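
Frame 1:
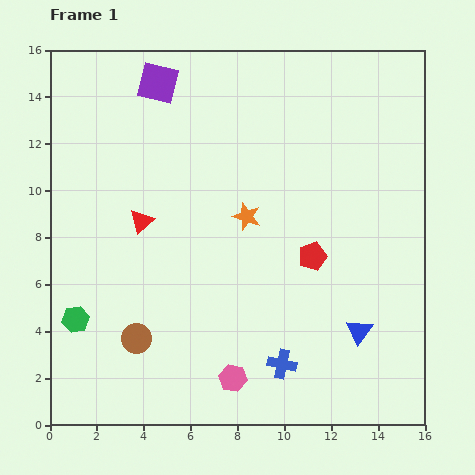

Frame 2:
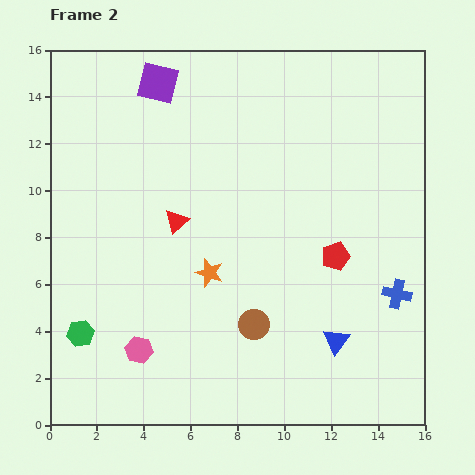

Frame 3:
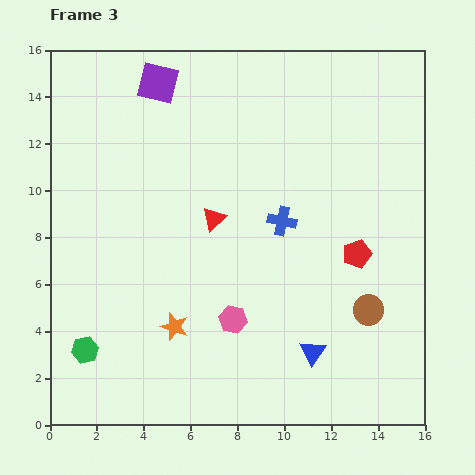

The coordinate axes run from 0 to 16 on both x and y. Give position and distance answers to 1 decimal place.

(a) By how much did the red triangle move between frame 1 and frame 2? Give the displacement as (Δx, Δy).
(1.5, 0.0)

The red triangle was at (3.9, 8.7) in frame 1 and (5.4, 8.7) in frame 2.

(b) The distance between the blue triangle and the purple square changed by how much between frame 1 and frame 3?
-0.3

Distance in frame 1: 13.6. Distance in frame 3: 13.3.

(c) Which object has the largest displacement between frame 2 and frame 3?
the blue cross

(moved 5.8; next 4.9)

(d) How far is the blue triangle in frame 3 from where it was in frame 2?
1.1

The blue triangle moved from (12.2, 3.6) to (11.2, 3.1), a distance of √(1.0² + 0.5²) ≈ 1.1.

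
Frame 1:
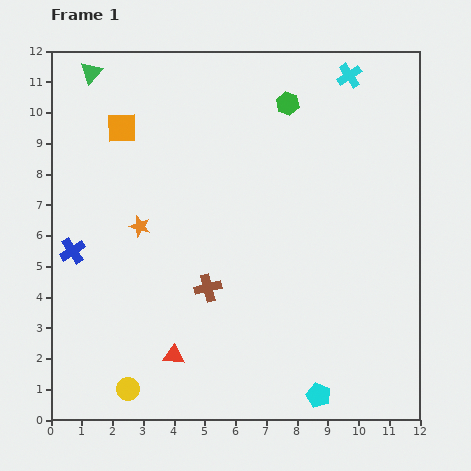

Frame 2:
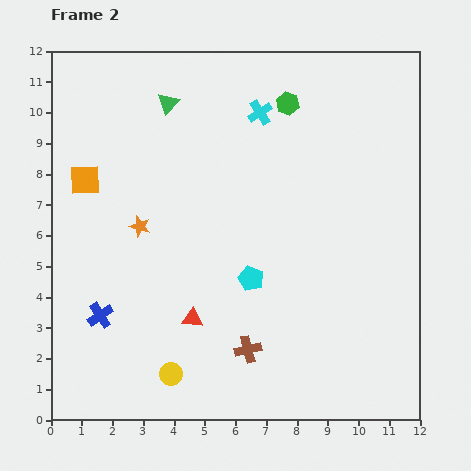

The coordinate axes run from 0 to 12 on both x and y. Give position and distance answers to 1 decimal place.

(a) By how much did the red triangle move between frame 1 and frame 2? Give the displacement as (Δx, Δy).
(0.6, 1.2)

The red triangle was at (4.0, 2.1) in frame 1 and (4.6, 3.3) in frame 2.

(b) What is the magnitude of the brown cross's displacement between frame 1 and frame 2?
2.4

The brown cross moved from (5.1, 4.3) to (6.4, 2.3), a distance of √(1.3² + 2.0²) ≈ 2.4.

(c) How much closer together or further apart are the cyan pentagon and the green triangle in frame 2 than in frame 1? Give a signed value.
-6.5

Distance in frame 1: 12.8. Distance in frame 2: 6.3.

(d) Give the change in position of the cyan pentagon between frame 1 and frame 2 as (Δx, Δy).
(-2.2, 3.8)

The cyan pentagon was at (8.7, 0.8) in frame 1 and (6.5, 4.6) in frame 2.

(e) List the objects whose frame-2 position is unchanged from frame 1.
the orange star, the green hexagon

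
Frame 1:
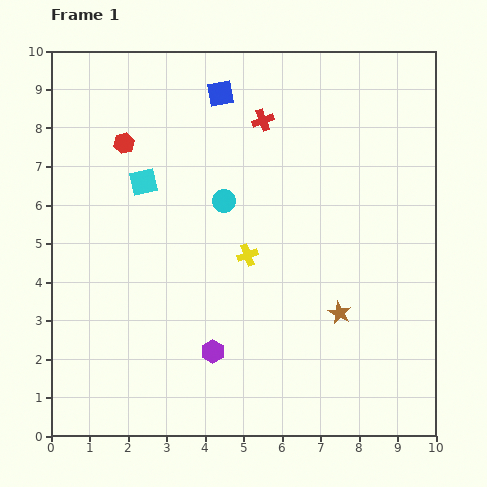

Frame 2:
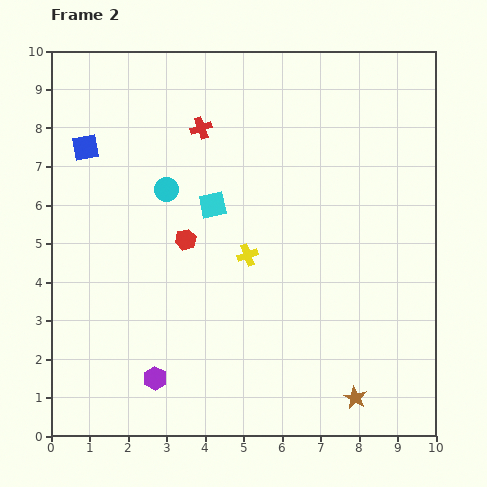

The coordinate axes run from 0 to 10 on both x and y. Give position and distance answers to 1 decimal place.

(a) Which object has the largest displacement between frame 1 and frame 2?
the blue square

(moved 3.8; next 3.0)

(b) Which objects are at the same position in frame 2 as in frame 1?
the yellow cross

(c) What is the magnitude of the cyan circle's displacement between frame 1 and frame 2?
1.5

The cyan circle moved from (4.5, 6.1) to (3.0, 6.4), a distance of √(1.5² + 0.3²) ≈ 1.5.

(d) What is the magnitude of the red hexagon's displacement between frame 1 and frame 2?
3.0

The red hexagon moved from (1.9, 7.6) to (3.5, 5.1), a distance of √(1.6² + 2.5²) ≈ 3.0.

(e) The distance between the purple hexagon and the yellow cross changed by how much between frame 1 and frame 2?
+1.3

Distance in frame 1: 2.7. Distance in frame 2: 4.0.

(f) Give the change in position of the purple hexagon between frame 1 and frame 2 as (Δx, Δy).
(-1.5, -0.7)

The purple hexagon was at (4.2, 2.2) in frame 1 and (2.7, 1.5) in frame 2.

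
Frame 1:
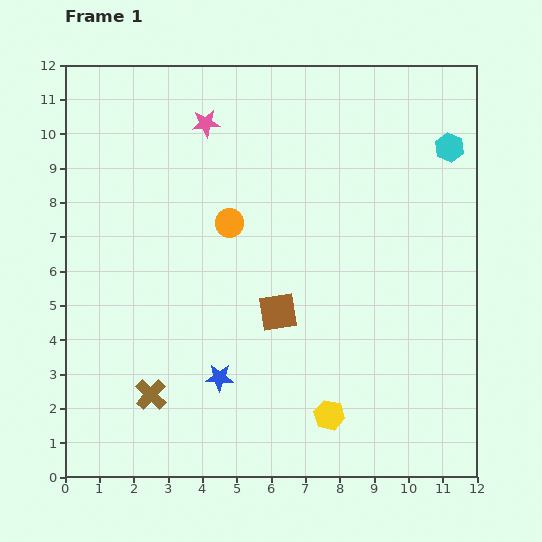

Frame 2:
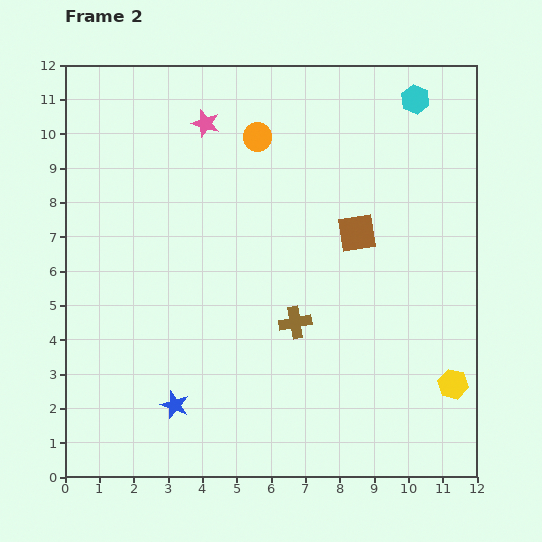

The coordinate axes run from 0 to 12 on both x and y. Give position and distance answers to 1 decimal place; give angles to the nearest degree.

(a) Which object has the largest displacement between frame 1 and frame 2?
the brown cross

(moved 4.7; next 3.7)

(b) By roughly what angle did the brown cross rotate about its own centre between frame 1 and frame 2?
37° clockwise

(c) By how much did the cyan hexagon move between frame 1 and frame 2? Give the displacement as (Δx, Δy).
(-1.0, 1.4)

The cyan hexagon was at (11.2, 9.6) in frame 1 and (10.2, 11.0) in frame 2.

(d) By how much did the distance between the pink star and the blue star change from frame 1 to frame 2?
+0.8

Distance in frame 1: 7.4. Distance in frame 2: 8.2.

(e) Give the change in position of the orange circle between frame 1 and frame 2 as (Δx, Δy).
(0.8, 2.5)

The orange circle was at (4.8, 7.4) in frame 1 and (5.6, 9.9) in frame 2.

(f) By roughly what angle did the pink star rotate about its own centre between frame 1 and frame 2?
23° clockwise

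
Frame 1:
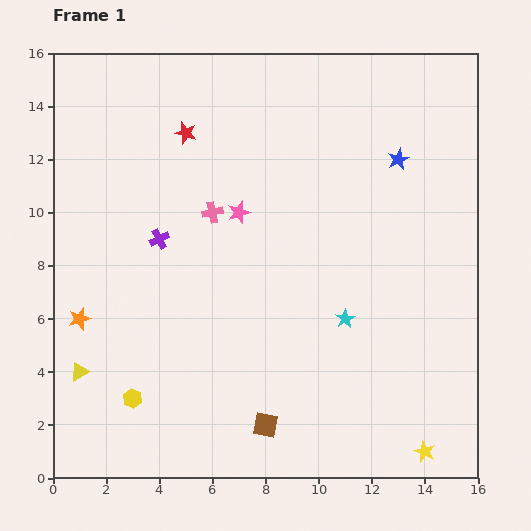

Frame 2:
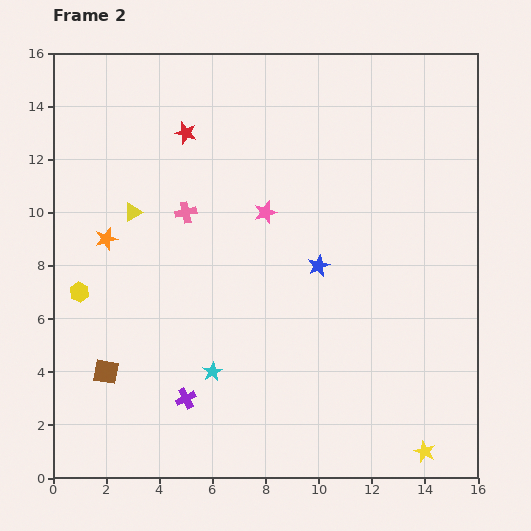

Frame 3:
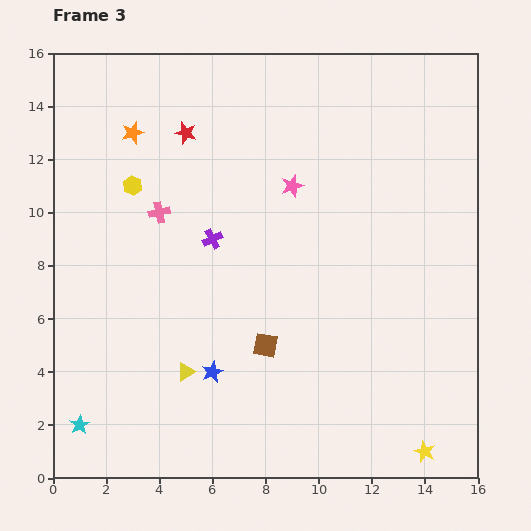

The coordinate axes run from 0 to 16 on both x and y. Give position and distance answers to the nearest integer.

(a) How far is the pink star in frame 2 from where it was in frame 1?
1

The pink star moved from (7, 10) to (8, 10), a distance of √(1² + 0²) ≈ 1.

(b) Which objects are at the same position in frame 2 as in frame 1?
the red star, the yellow star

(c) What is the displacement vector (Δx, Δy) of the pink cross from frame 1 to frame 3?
(-2, 0)

The pink cross was at (6, 10) in frame 1 and (4, 10) in frame 3.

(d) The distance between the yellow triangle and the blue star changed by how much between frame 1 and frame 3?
-13

Distance in frame 1: 14. Distance in frame 3: 1.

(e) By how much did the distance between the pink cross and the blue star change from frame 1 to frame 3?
-1

Distance in frame 1: 7. Distance in frame 3: 6.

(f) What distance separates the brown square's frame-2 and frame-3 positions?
6

The brown square moved from (2, 4) to (8, 5), a distance of √(6² + 1²) ≈ 6.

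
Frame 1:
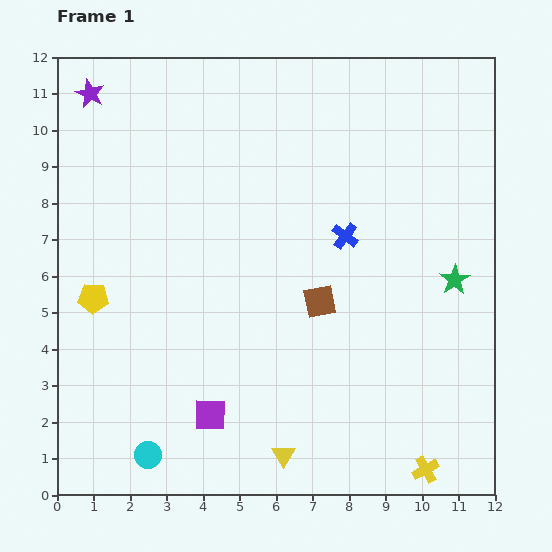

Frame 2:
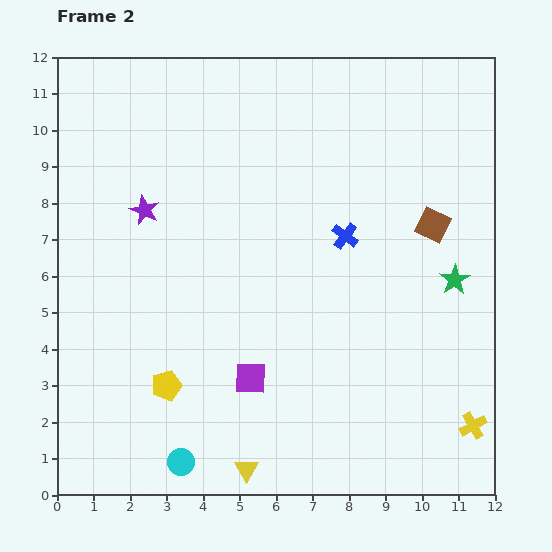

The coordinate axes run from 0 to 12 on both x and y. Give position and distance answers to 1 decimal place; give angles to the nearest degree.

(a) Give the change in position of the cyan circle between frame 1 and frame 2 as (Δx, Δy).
(0.9, -0.2)

The cyan circle was at (2.5, 1.1) in frame 1 and (3.4, 0.9) in frame 2.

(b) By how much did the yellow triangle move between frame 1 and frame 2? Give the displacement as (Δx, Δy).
(-1.0, -0.4)

The yellow triangle was at (6.2, 1.1) in frame 1 and (5.2, 0.7) in frame 2.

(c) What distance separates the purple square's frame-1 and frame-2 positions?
1.5

The purple square moved from (4.2, 2.2) to (5.3, 3.2), a distance of √(1.1² + 1.0²) ≈ 1.5.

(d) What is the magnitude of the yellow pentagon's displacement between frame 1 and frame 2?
3.1

The yellow pentagon moved from (1.0, 5.4) to (3.0, 3.0), a distance of √(2.0² + 2.4²) ≈ 3.1.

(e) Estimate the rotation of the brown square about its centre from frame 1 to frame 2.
36° clockwise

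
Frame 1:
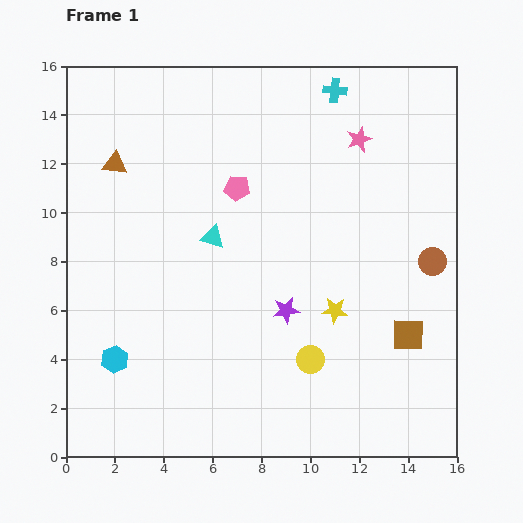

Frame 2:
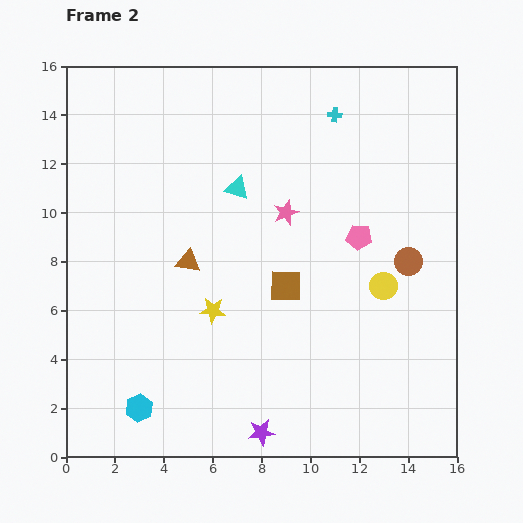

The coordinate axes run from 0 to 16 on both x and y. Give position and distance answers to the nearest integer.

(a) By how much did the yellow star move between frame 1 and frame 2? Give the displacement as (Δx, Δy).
(-5, 0)

The yellow star was at (11, 6) in frame 1 and (6, 6) in frame 2.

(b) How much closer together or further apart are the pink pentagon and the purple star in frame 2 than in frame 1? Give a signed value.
+4

Distance in frame 1: 5. Distance in frame 2: 9.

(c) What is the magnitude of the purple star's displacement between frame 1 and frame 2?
5

The purple star moved from (9, 6) to (8, 1), a distance of √(1² + 5²) ≈ 5.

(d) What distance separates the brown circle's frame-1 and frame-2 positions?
1

The brown circle moved from (15, 8) to (14, 8), a distance of √(1² + 0²) ≈ 1.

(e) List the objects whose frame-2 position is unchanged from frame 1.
none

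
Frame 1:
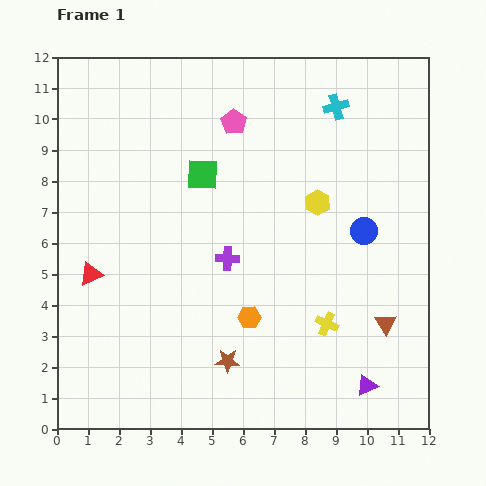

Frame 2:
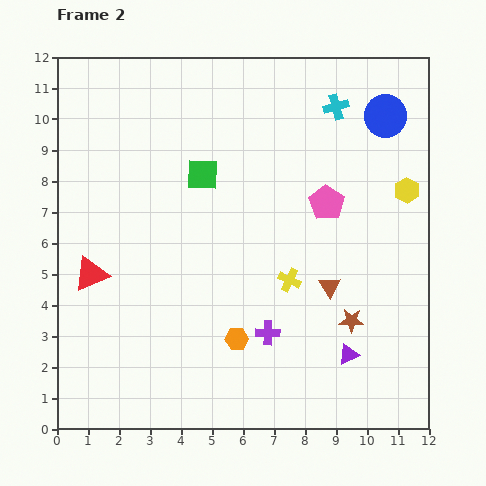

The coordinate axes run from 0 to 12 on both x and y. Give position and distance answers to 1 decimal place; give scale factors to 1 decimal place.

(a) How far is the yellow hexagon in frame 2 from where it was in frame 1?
2.9

The yellow hexagon moved from (8.4, 7.3) to (11.3, 7.7), a distance of √(2.9² + 0.4²) ≈ 2.9.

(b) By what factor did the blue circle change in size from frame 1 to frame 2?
1.6×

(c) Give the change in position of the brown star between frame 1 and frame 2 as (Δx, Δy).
(4.0, 1.3)

The brown star was at (5.5, 2.2) in frame 1 and (9.5, 3.5) in frame 2.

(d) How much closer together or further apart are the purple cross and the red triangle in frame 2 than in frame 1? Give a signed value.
+1.6

Distance in frame 1: 4.4. Distance in frame 2: 6.0.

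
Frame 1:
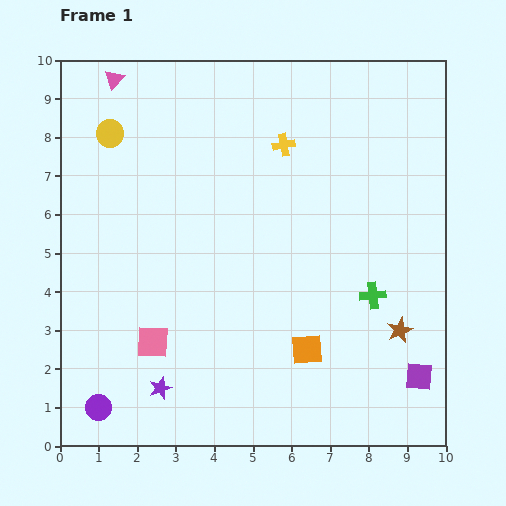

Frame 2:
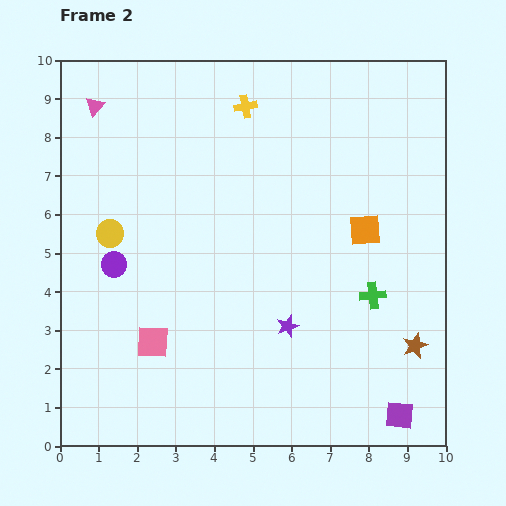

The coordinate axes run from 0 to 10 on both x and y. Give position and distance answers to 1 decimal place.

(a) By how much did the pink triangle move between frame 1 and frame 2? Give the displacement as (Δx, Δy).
(-0.5, -0.7)

The pink triangle was at (1.4, 9.5) in frame 1 and (0.9, 8.8) in frame 2.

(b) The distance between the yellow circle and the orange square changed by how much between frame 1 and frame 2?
-1.0

Distance in frame 1: 7.6. Distance in frame 2: 6.6.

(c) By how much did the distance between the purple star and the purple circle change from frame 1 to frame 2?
+3.1

Distance in frame 1: 1.7. Distance in frame 2: 4.8.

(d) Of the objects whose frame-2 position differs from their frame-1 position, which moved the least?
the brown star

(moved 0.6)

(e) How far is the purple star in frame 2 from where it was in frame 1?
3.7

The purple star moved from (2.6, 1.5) to (5.9, 3.1), a distance of √(3.3² + 1.6²) ≈ 3.7.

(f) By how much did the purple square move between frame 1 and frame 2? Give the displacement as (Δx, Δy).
(-0.5, -1.0)

The purple square was at (9.3, 1.8) in frame 1 and (8.8, 0.8) in frame 2.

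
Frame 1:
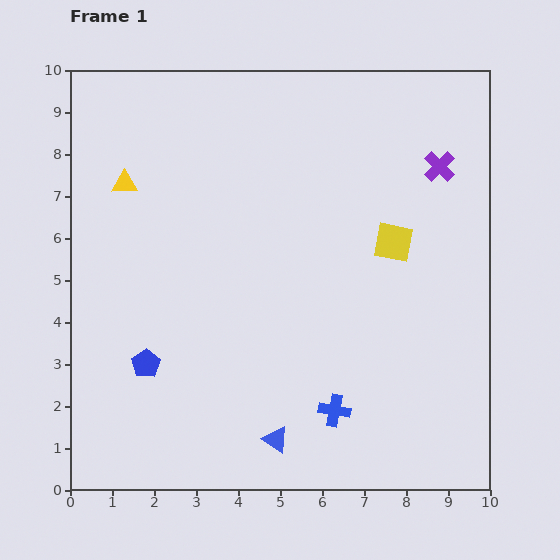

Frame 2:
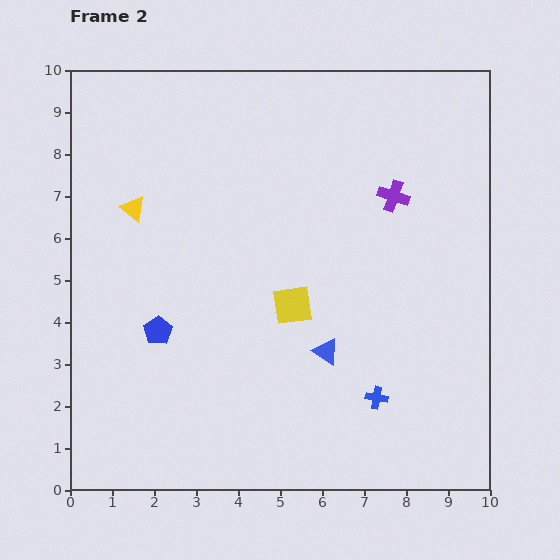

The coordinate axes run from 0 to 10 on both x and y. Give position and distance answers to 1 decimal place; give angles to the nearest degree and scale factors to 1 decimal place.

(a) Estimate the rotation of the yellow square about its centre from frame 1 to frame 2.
19° counter-clockwise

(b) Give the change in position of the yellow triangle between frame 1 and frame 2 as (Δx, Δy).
(0.2, -0.6)

The yellow triangle was at (1.3, 7.3) in frame 1 and (1.5, 6.7) in frame 2.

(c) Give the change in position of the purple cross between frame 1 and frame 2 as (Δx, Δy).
(-1.1, -0.7)

The purple cross was at (8.8, 7.7) in frame 1 and (7.7, 7.0) in frame 2.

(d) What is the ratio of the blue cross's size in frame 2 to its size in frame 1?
0.7×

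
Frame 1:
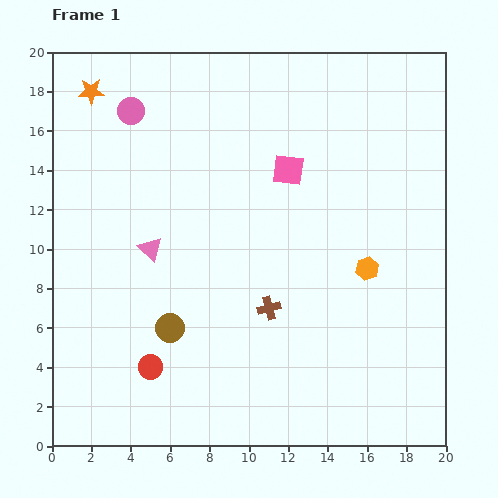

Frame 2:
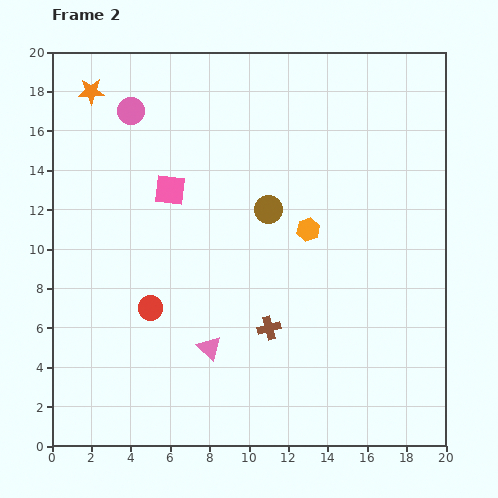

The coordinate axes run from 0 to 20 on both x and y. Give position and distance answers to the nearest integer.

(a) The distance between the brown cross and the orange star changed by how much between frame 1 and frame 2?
+1

Distance in frame 1: 14. Distance in frame 2: 15.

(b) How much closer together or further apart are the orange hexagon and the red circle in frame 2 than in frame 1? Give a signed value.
-3

Distance in frame 1: 12. Distance in frame 2: 9.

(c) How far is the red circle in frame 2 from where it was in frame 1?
3

The red circle moved from (5, 4) to (5, 7), a distance of √(0² + 3²) ≈ 3.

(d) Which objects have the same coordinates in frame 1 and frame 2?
the orange star, the pink circle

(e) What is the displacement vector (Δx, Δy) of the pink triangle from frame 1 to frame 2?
(3, -5)

The pink triangle was at (5, 10) in frame 1 and (8, 5) in frame 2.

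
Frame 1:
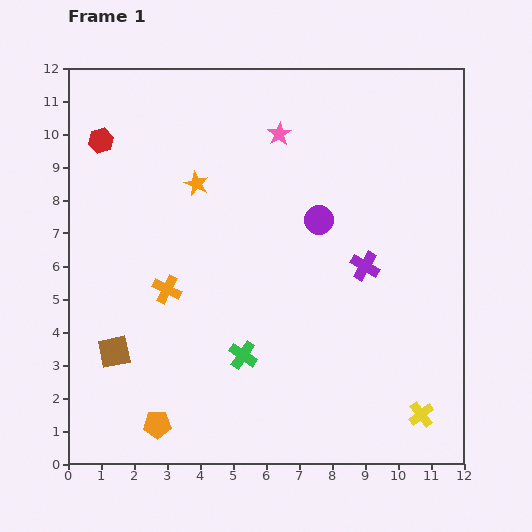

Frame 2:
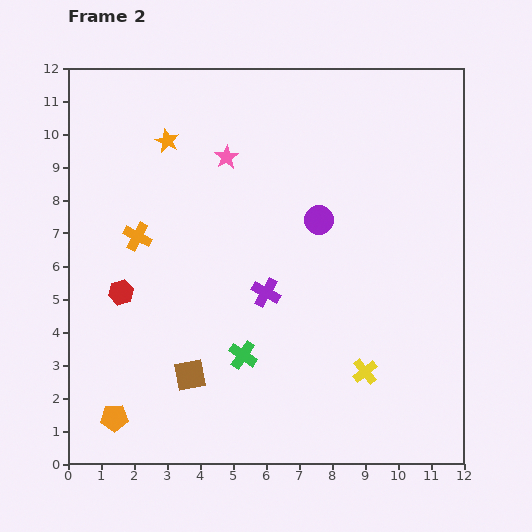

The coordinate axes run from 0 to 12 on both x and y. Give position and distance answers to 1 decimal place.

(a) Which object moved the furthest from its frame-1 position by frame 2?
the red hexagon

(moved 4.6; next 3.1)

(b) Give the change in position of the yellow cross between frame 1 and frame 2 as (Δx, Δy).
(-1.7, 1.3)

The yellow cross was at (10.7, 1.5) in frame 1 and (9.0, 2.8) in frame 2.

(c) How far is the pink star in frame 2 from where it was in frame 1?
1.7

The pink star moved from (6.4, 10.0) to (4.8, 9.3), a distance of √(1.6² + 0.7²) ≈ 1.7.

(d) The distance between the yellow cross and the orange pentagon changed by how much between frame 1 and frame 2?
-0.3

Distance in frame 1: 8.0. Distance in frame 2: 7.7.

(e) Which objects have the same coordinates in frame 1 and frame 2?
the green cross, the purple circle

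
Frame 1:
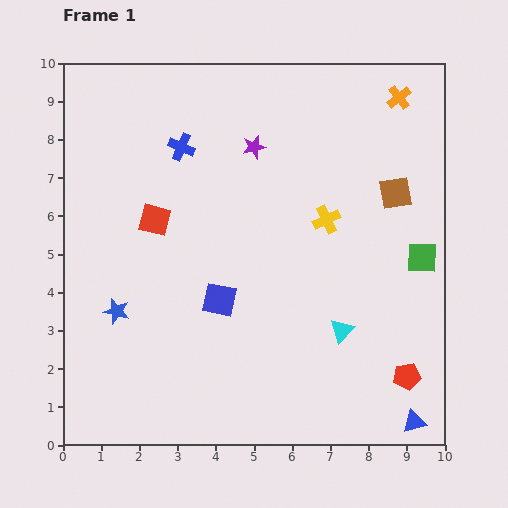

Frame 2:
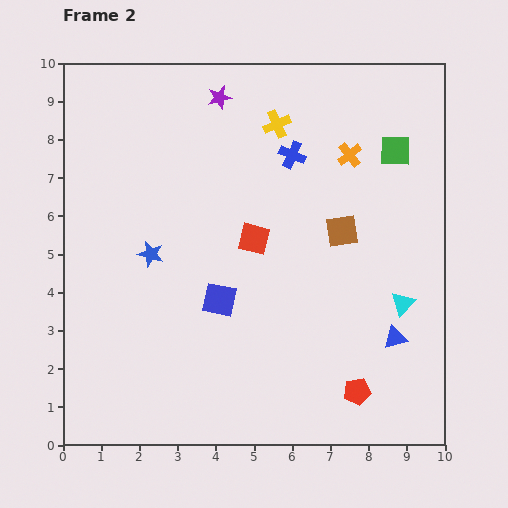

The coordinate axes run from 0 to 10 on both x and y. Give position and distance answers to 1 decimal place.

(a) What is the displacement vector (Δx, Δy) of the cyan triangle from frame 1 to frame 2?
(1.6, 0.7)

The cyan triangle was at (7.3, 3.0) in frame 1 and (8.9, 3.7) in frame 2.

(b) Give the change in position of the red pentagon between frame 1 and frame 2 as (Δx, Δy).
(-1.3, -0.4)

The red pentagon was at (9.0, 1.8) in frame 1 and (7.7, 1.4) in frame 2.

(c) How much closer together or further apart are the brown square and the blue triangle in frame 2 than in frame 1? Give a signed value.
-2.9

Distance in frame 1: 6.0. Distance in frame 2: 3.1.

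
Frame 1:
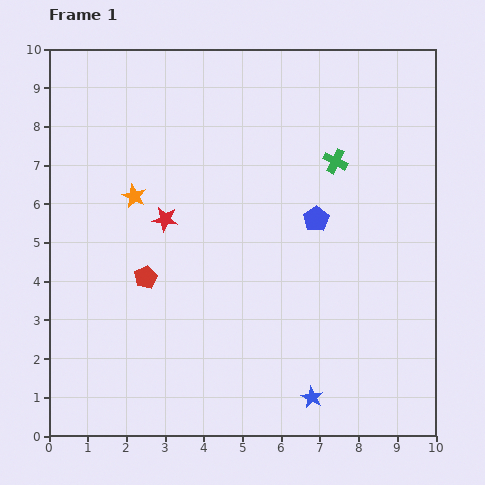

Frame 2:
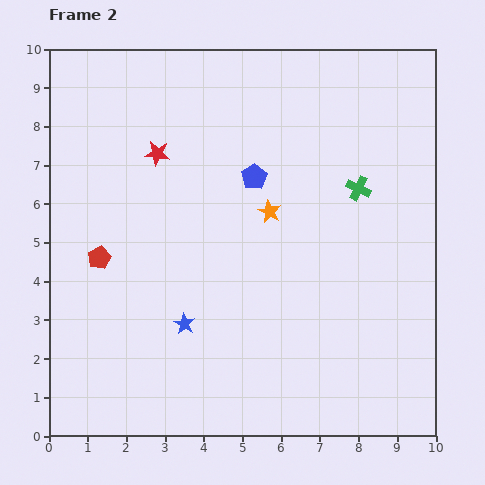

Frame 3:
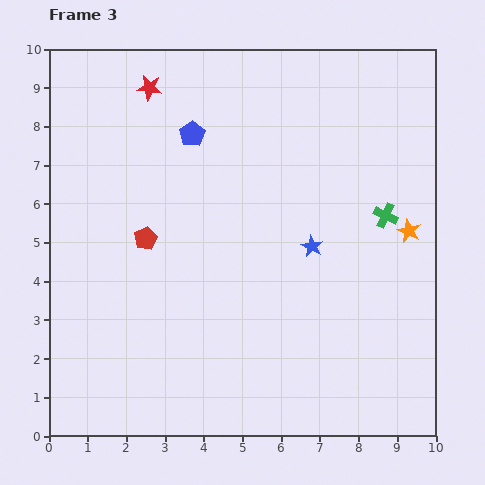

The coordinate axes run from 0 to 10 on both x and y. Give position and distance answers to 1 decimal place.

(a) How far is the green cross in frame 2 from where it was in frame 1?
0.9

The green cross moved from (7.4, 7.1) to (8.0, 6.4), a distance of √(0.6² + 0.7²) ≈ 0.9.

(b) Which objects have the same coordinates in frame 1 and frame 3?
none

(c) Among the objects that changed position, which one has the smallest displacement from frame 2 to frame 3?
the green cross

(moved 1.0)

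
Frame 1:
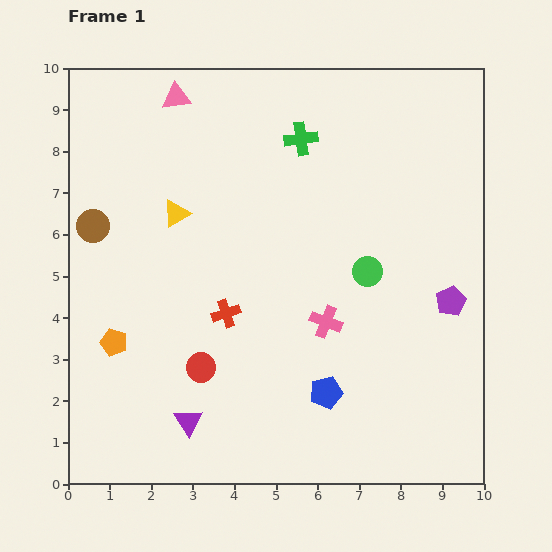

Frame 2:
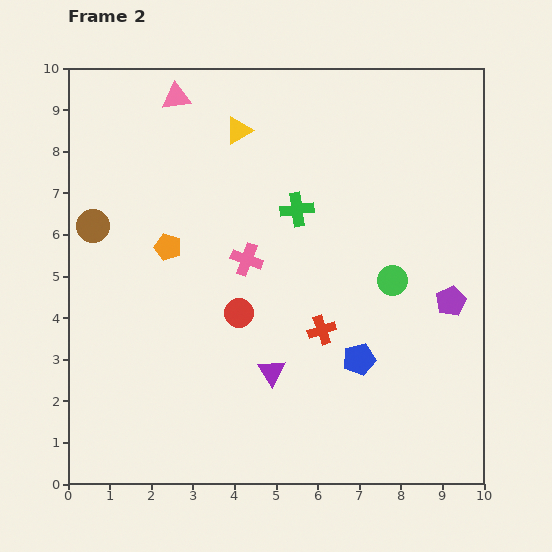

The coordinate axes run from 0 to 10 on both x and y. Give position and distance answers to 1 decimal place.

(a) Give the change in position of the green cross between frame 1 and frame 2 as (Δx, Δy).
(-0.1, -1.7)

The green cross was at (5.6, 8.3) in frame 1 and (5.5, 6.6) in frame 2.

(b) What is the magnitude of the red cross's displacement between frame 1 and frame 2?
2.3

The red cross moved from (3.8, 4.1) to (6.1, 3.7), a distance of √(2.3² + 0.4²) ≈ 2.3.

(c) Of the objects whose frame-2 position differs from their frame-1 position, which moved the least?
the green circle

(moved 0.6)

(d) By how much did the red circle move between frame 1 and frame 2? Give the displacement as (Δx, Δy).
(0.9, 1.3)

The red circle was at (3.2, 2.8) in frame 1 and (4.1, 4.1) in frame 2.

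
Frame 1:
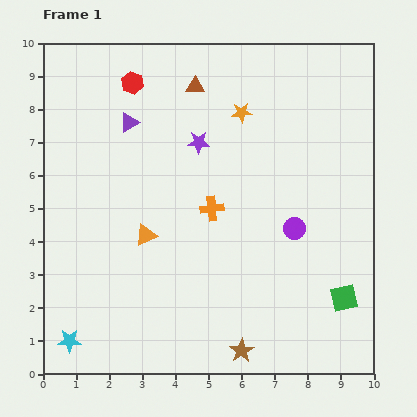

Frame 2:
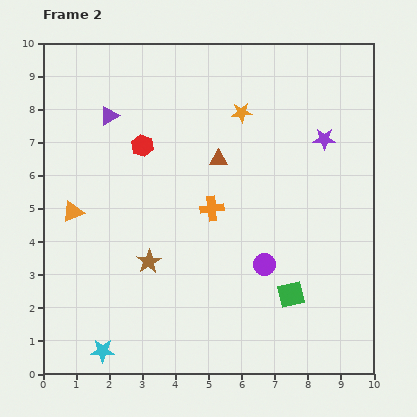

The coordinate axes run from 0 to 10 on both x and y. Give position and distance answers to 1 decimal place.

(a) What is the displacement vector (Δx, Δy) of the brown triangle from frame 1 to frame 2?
(0.7, -2.2)

The brown triangle was at (4.6, 8.7) in frame 1 and (5.3, 6.5) in frame 2.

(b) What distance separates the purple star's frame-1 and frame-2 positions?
3.8

The purple star moved from (4.7, 7.0) to (8.5, 7.1), a distance of √(3.8² + 0.1²) ≈ 3.8.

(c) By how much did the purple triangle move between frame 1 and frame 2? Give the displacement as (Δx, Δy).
(-0.6, 0.2)

The purple triangle was at (2.6, 7.6) in frame 1 and (2.0, 7.8) in frame 2.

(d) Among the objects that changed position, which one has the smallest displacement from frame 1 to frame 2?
the purple triangle

(moved 0.6)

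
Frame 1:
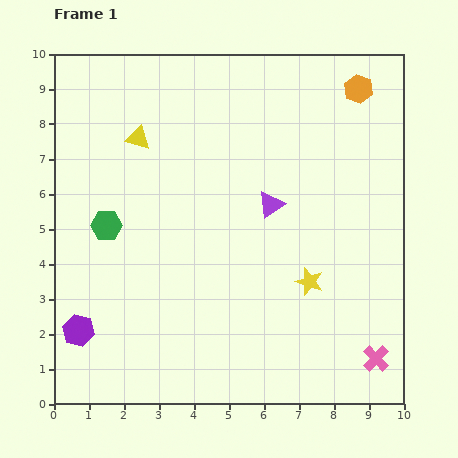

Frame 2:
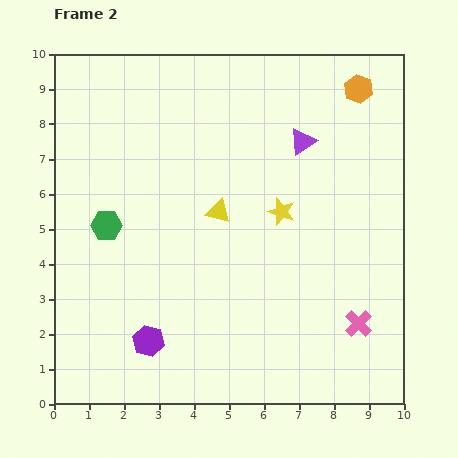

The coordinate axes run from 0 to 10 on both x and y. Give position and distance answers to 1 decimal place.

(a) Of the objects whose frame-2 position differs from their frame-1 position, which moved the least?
the pink cross

(moved 1.1)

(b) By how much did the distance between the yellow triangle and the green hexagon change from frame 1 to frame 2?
+0.5

Distance in frame 1: 2.7. Distance in frame 2: 3.2.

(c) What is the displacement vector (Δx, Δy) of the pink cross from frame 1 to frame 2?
(-0.5, 1.0)

The pink cross was at (9.2, 1.3) in frame 1 and (8.7, 2.3) in frame 2.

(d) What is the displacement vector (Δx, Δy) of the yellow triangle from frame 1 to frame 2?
(2.3, -2.1)

The yellow triangle was at (2.4, 7.6) in frame 1 and (4.7, 5.5) in frame 2.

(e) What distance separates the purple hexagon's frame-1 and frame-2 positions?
2.0

The purple hexagon moved from (0.7, 2.1) to (2.7, 1.8), a distance of √(2.0² + 0.3²) ≈ 2.0.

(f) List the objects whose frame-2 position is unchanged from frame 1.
the orange hexagon, the green hexagon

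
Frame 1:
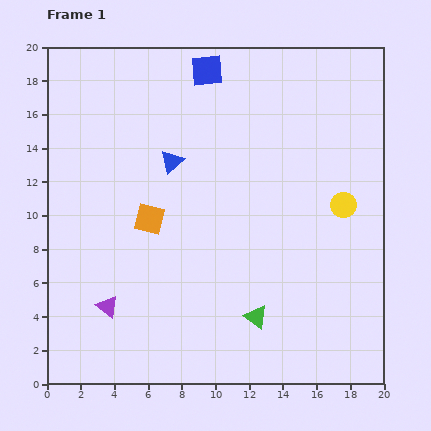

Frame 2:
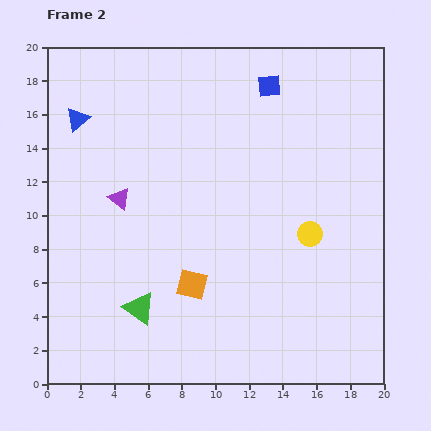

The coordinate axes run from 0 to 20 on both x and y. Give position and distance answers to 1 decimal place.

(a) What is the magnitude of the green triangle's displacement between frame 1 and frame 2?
6.9

The green triangle moved from (12.4, 4.0) to (5.5, 4.5), a distance of √(6.9² + 0.5²) ≈ 6.9.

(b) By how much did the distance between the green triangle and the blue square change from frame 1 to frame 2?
+0.4

Distance in frame 1: 14.9. Distance in frame 2: 15.3.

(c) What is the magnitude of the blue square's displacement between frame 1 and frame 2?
3.8

The blue square moved from (9.5, 18.6) to (13.2, 17.7), a distance of √(3.7² + 0.9²) ≈ 3.8.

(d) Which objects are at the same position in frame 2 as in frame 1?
none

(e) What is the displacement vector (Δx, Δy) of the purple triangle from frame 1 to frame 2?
(0.7, 6.4)

The purple triangle was at (3.6, 4.6) in frame 1 and (4.3, 11.0) in frame 2.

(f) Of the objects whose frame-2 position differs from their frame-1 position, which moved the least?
the yellow circle

(moved 2.6)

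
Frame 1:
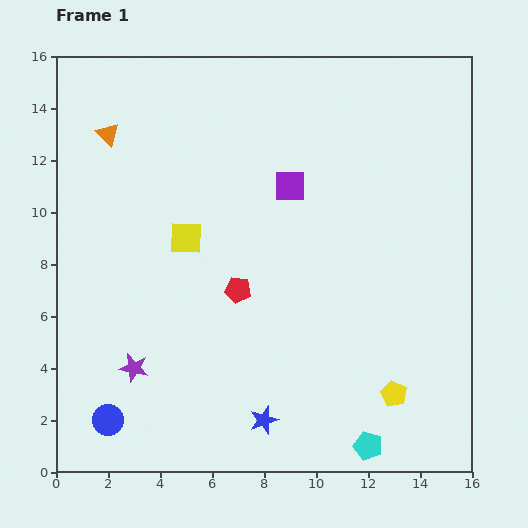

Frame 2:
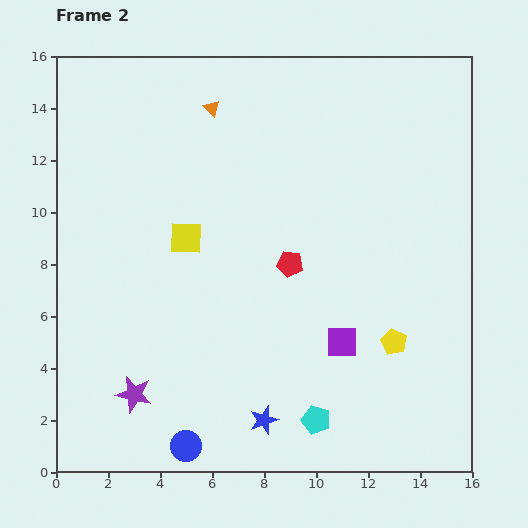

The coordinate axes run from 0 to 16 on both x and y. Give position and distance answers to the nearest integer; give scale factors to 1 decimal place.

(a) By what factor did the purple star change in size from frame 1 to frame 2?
1.3×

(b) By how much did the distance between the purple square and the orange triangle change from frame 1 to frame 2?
+3

Distance in frame 1: 7. Distance in frame 2: 10.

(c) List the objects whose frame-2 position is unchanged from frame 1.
the blue star, the yellow square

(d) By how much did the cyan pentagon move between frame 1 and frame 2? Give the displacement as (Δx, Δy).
(-2, 1)

The cyan pentagon was at (12, 1) in frame 1 and (10, 2) in frame 2.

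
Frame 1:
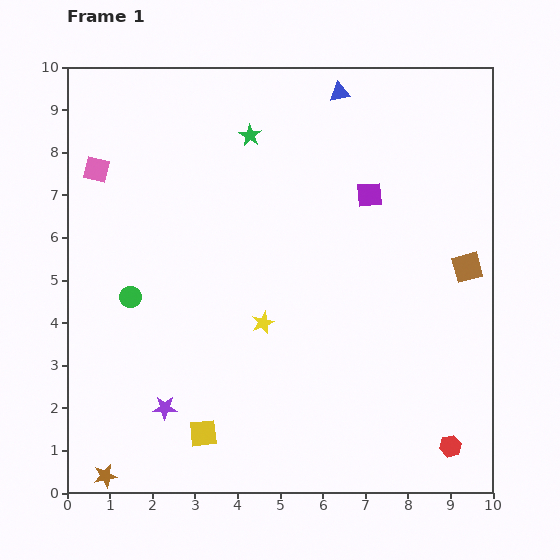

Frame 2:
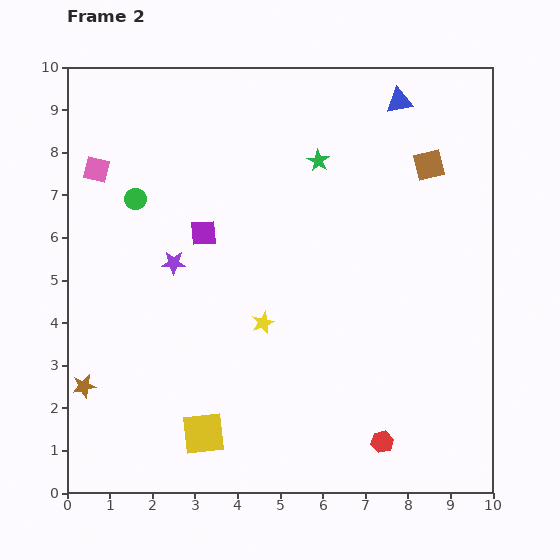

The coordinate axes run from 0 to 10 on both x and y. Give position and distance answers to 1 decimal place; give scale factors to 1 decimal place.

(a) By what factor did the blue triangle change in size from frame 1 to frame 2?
1.3×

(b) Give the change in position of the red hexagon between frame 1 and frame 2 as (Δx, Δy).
(-1.6, 0.1)

The red hexagon was at (9.0, 1.1) in frame 1 and (7.4, 1.2) in frame 2.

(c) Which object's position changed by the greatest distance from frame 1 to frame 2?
the purple square

(moved 4.0; next 3.4)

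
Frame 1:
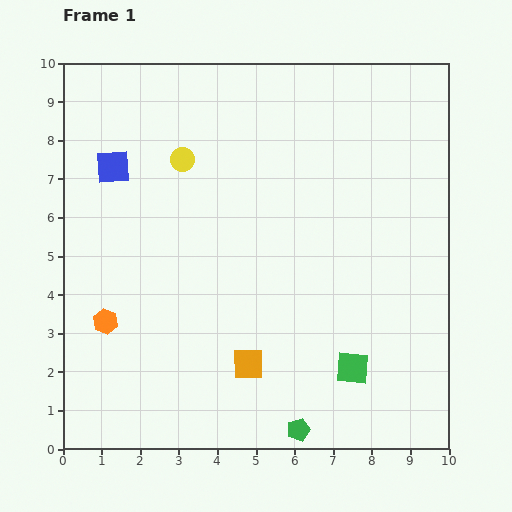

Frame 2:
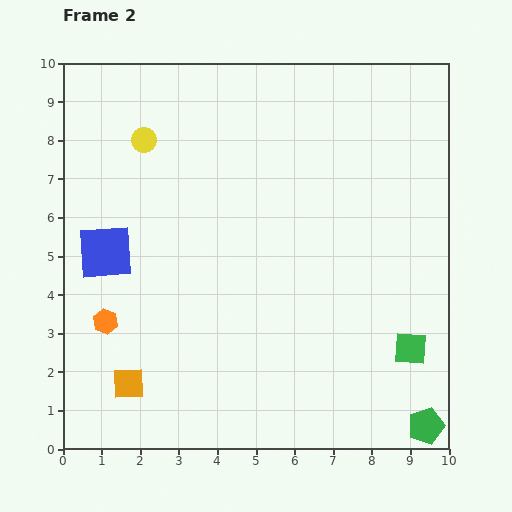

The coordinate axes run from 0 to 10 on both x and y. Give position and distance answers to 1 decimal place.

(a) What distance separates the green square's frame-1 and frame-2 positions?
1.6

The green square moved from (7.5, 2.1) to (9.0, 2.6), a distance of √(1.5² + 0.5²) ≈ 1.6.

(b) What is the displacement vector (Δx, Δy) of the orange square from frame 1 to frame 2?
(-3.1, -0.5)

The orange square was at (4.8, 2.2) in frame 1 and (1.7, 1.7) in frame 2.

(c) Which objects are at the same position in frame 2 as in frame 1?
the orange hexagon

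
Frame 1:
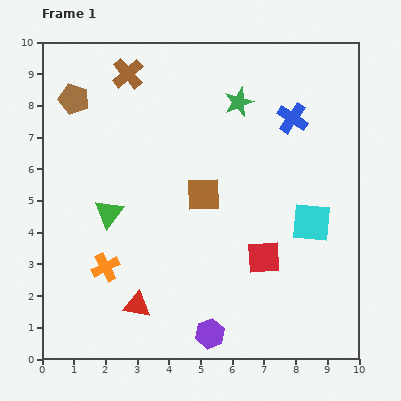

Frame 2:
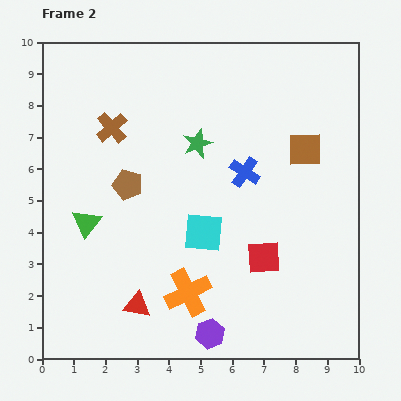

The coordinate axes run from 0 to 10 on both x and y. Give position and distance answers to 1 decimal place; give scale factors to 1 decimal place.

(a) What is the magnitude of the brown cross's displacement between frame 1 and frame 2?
1.8

The brown cross moved from (2.7, 9.0) to (2.2, 7.3), a distance of √(0.5² + 1.7²) ≈ 1.8.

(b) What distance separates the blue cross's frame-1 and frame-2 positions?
2.3

The blue cross moved from (7.9, 7.6) to (6.4, 5.9), a distance of √(1.5² + 1.7²) ≈ 2.3.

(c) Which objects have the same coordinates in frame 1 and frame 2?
the red triangle, the red square, the purple hexagon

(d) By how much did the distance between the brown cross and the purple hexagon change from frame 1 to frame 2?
-1.4

Distance in frame 1: 8.6. Distance in frame 2: 7.2.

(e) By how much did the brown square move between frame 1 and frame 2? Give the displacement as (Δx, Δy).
(3.2, 1.4)

The brown square was at (5.1, 5.2) in frame 1 and (8.3, 6.6) in frame 2.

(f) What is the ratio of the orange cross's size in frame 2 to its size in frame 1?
1.7×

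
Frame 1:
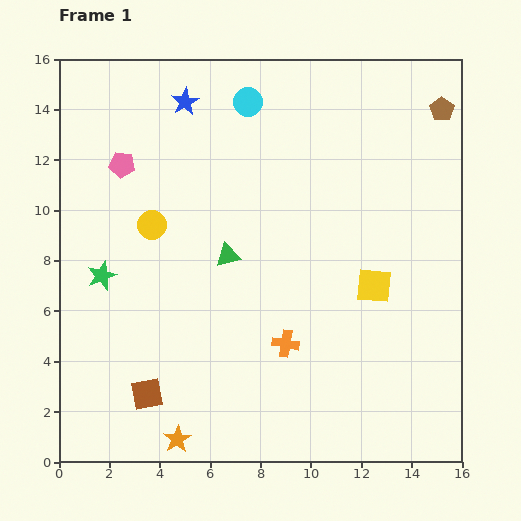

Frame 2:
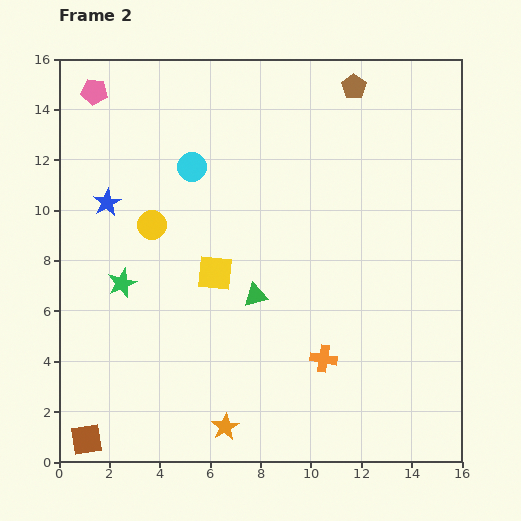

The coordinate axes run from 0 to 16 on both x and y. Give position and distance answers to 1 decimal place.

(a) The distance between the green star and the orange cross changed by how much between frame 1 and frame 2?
+0.7

Distance in frame 1: 7.8. Distance in frame 2: 8.5.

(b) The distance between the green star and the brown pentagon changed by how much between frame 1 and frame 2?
-2.9

Distance in frame 1: 15.0. Distance in frame 2: 12.1.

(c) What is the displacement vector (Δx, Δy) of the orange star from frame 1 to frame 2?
(1.9, 0.5)

The orange star was at (4.7, 0.9) in frame 1 and (6.6, 1.4) in frame 2.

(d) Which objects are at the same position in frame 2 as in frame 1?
the yellow circle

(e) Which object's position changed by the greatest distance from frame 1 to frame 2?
the yellow square

(moved 6.3; next 5.1)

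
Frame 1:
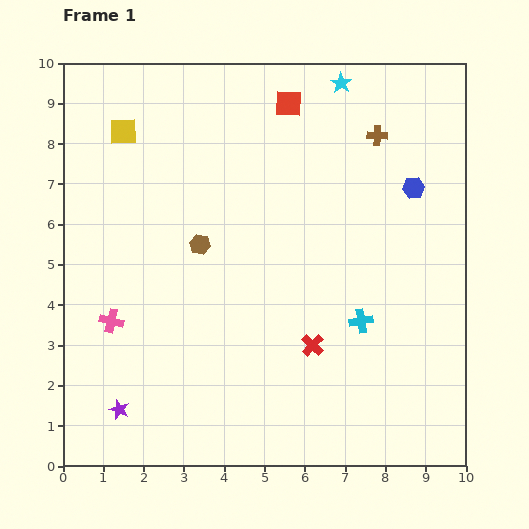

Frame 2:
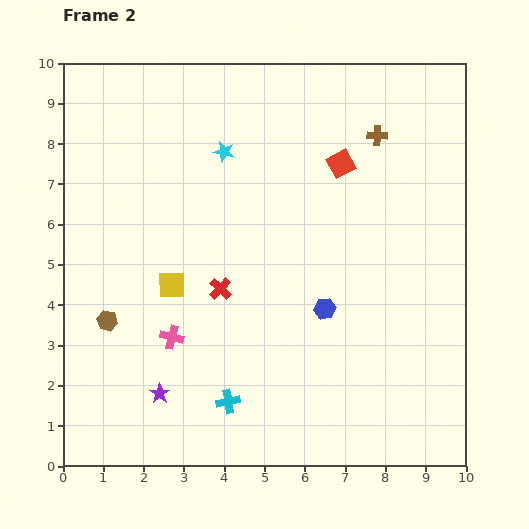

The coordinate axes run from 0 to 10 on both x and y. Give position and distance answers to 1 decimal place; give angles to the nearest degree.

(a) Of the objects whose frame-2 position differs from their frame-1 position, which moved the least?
the purple star

(moved 1.1)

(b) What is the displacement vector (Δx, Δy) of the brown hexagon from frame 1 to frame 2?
(-2.3, -1.9)

The brown hexagon was at (3.4, 5.5) in frame 1 and (1.1, 3.6) in frame 2.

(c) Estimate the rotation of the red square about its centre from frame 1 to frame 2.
31° counter-clockwise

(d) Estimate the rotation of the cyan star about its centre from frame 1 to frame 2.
20° counter-clockwise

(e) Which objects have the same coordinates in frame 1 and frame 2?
the brown cross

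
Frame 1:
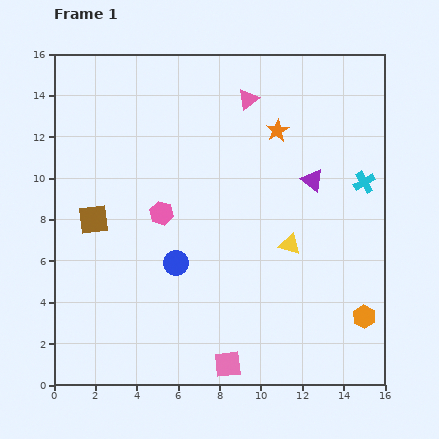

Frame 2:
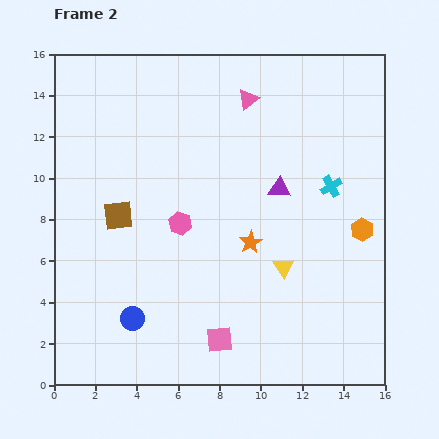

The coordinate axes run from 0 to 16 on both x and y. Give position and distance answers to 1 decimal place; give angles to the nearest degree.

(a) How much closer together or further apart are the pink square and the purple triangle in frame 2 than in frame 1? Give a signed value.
-1.9

Distance in frame 1: 9.8. Distance in frame 2: 7.9.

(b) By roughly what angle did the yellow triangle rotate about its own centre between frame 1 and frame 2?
39° clockwise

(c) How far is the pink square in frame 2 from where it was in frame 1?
1.3

The pink square moved from (8.4, 1.0) to (8.0, 2.2), a distance of √(0.4² + 1.2²) ≈ 1.3.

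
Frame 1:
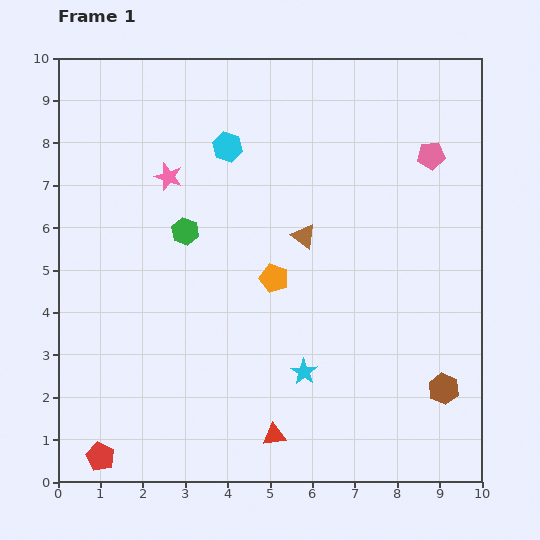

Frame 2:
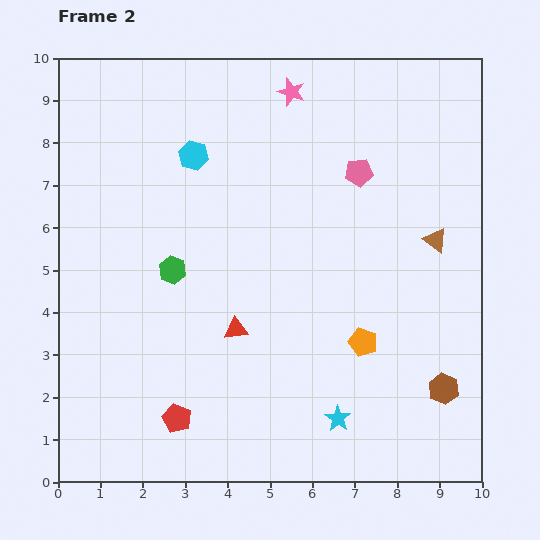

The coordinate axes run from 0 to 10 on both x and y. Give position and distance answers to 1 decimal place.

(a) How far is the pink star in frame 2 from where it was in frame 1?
3.5

The pink star moved from (2.6, 7.2) to (5.5, 9.2), a distance of √(2.9² + 2.0²) ≈ 3.5.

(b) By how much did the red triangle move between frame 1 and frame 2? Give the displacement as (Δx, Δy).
(-0.9, 2.5)

The red triangle was at (5.1, 1.1) in frame 1 and (4.2, 3.6) in frame 2.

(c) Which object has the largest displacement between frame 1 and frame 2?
the pink star

(moved 3.5; next 3.1)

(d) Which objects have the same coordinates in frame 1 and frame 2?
the brown hexagon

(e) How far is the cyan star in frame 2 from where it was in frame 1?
1.4

The cyan star moved from (5.8, 2.6) to (6.6, 1.5), a distance of √(0.8² + 1.1²) ≈ 1.4.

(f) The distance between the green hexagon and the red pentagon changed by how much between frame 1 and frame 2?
-2.2

Distance in frame 1: 5.7. Distance in frame 2: 3.5.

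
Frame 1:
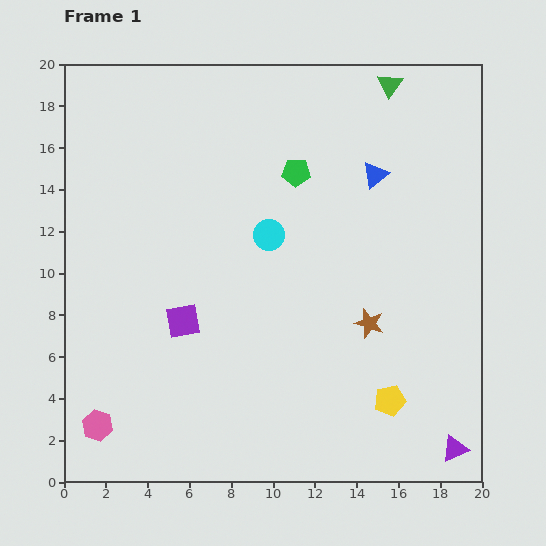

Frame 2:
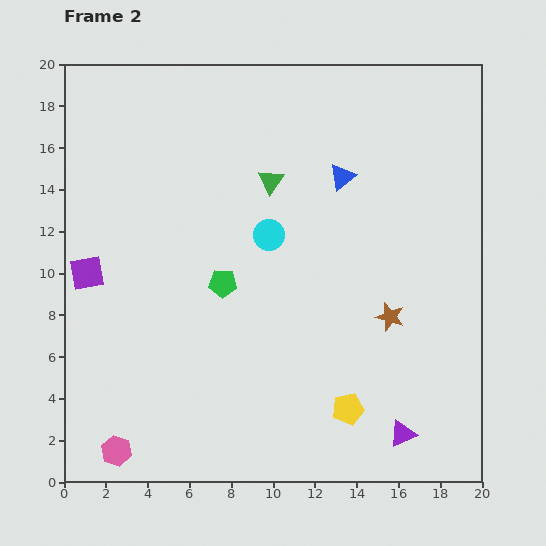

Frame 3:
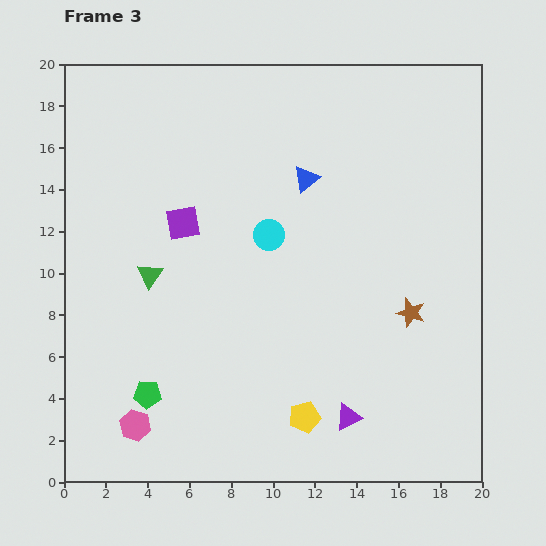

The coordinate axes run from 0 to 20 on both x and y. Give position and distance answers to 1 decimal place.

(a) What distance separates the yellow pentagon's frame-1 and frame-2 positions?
2.0

The yellow pentagon moved from (15.6, 3.9) to (13.6, 3.5), a distance of √(2.0² + 0.4²) ≈ 2.0.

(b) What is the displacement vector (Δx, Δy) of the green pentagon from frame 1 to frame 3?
(-7.1, -10.6)

The green pentagon was at (11.1, 14.8) in frame 1 and (4.0, 4.2) in frame 3.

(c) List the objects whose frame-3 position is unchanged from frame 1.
the cyan circle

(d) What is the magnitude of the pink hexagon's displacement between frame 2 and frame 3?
1.5

The pink hexagon moved from (2.5, 1.5) to (3.4, 2.7), a distance of √(0.9² + 1.2²) ≈ 1.5.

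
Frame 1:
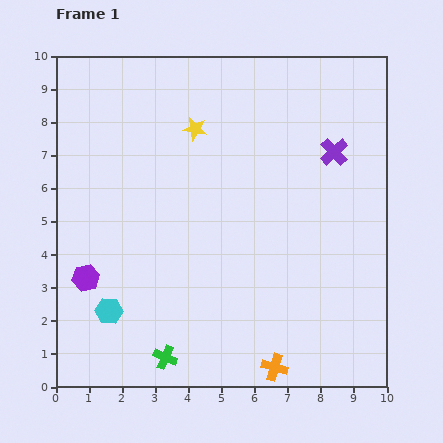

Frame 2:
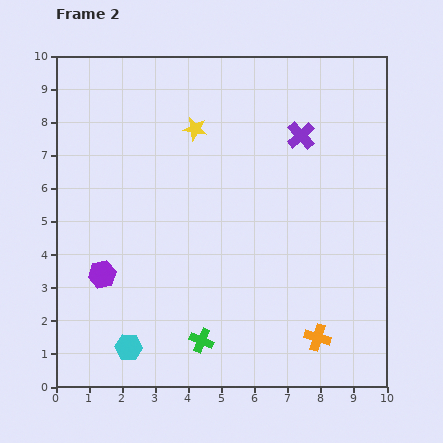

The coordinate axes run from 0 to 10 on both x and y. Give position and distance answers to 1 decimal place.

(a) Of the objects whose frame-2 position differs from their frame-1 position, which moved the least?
the purple hexagon

(moved 0.5)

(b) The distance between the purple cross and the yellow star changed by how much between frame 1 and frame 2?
-1.1

Distance in frame 1: 4.3. Distance in frame 2: 3.2.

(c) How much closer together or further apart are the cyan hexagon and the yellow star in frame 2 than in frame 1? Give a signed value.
+0.8

Distance in frame 1: 6.1. Distance in frame 2: 6.9.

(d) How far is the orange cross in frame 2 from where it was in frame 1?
1.6

The orange cross moved from (6.6, 0.6) to (7.9, 1.5), a distance of √(1.3² + 0.9²) ≈ 1.6.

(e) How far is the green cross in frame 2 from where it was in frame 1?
1.2

The green cross moved from (3.3, 0.9) to (4.4, 1.4), a distance of √(1.1² + 0.5²) ≈ 1.2.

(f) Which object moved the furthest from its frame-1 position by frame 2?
the orange cross

(moved 1.6; next 1.3)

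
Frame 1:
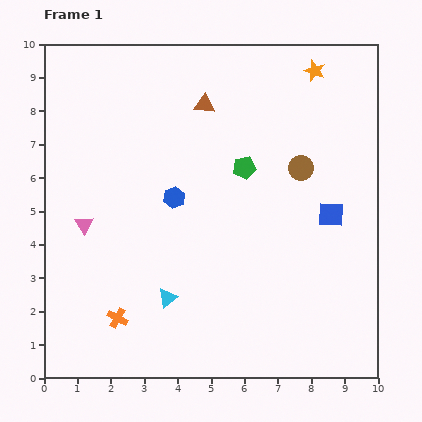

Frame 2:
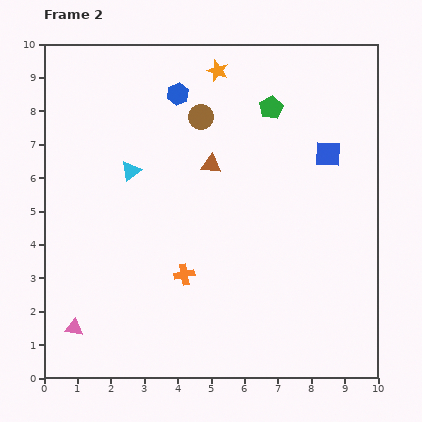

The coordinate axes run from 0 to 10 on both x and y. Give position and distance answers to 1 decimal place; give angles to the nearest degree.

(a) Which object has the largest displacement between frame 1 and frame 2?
the cyan triangle

(moved 4.0; next 3.4)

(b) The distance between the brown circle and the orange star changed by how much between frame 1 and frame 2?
-1.4

Distance in frame 1: 2.9. Distance in frame 2: 1.5.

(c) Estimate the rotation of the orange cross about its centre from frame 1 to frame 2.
40° counter-clockwise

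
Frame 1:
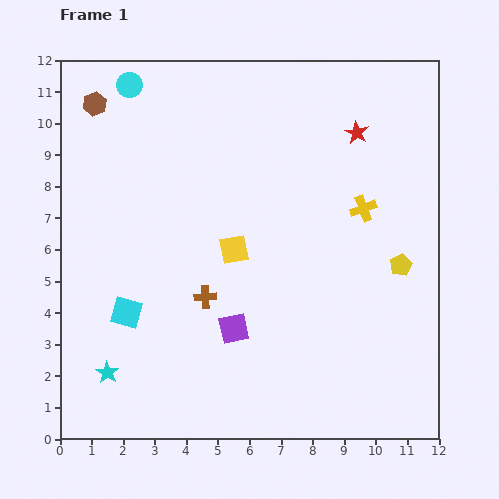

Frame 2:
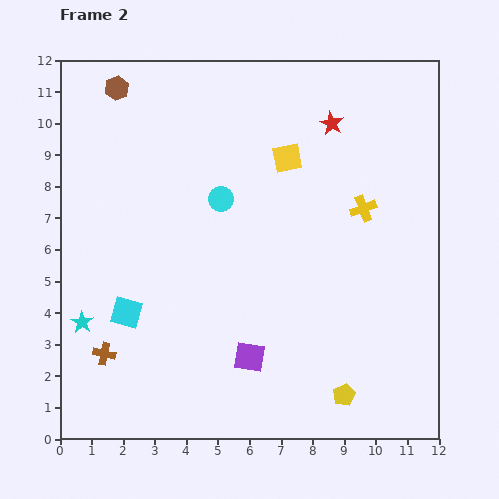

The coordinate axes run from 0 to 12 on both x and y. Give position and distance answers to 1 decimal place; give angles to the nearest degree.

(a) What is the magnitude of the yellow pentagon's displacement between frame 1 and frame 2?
4.5

The yellow pentagon moved from (10.8, 5.5) to (9.0, 1.4), a distance of √(1.8² + 4.1²) ≈ 4.5.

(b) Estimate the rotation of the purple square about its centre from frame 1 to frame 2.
22° clockwise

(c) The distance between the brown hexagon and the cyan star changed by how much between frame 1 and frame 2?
-1.0

Distance in frame 1: 8.5. Distance in frame 2: 7.5.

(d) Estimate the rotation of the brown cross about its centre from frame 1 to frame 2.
15° clockwise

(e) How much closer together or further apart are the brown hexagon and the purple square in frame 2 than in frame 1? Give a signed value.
+1.1

Distance in frame 1: 8.4. Distance in frame 2: 9.5.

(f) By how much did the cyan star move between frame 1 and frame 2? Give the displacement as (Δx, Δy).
(-0.8, 1.6)

The cyan star was at (1.5, 2.1) in frame 1 and (0.7, 3.7) in frame 2.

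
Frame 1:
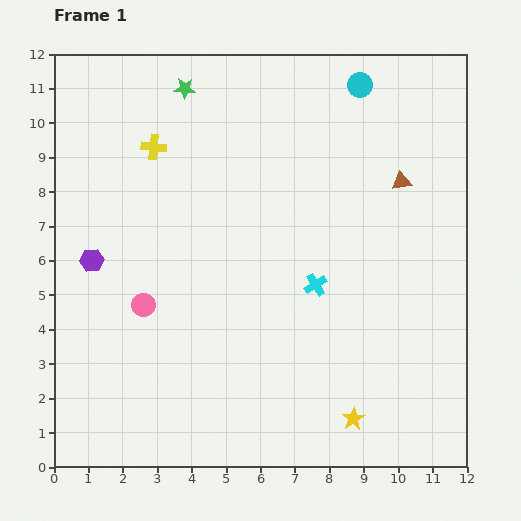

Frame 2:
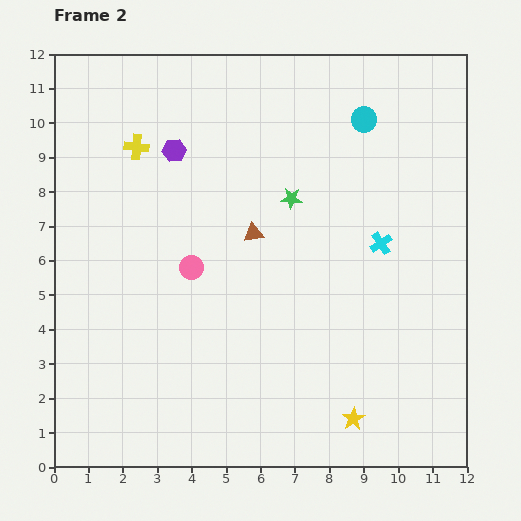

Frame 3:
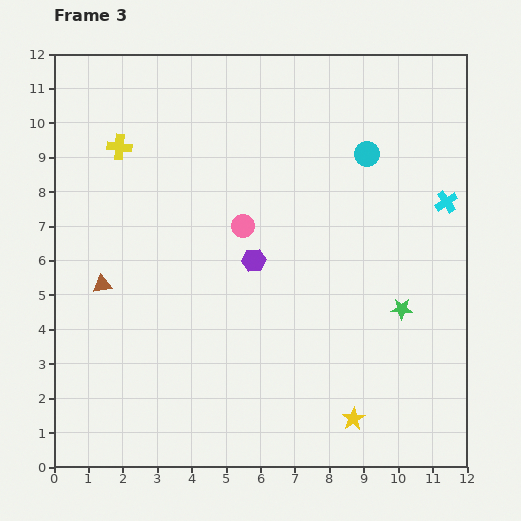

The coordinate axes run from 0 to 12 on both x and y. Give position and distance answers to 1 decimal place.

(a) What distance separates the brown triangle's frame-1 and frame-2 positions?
4.6

The brown triangle moved from (10.1, 8.3) to (5.8, 6.8), a distance of √(4.3² + 1.5²) ≈ 4.6.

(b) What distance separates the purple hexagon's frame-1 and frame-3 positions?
4.7

The purple hexagon moved from (1.1, 6.0) to (5.8, 6.0), a distance of √(4.7² + 0.0²) ≈ 4.7.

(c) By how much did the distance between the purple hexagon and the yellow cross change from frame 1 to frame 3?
+1.3

Distance in frame 1: 3.8. Distance in frame 3: 5.1.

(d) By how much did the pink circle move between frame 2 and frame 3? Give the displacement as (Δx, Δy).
(1.5, 1.2)

The pink circle was at (4.0, 5.8) in frame 2 and (5.5, 7.0) in frame 3.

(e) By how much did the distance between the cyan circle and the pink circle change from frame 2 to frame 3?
-2.4

Distance in frame 2: 6.6. Distance in frame 3: 4.2.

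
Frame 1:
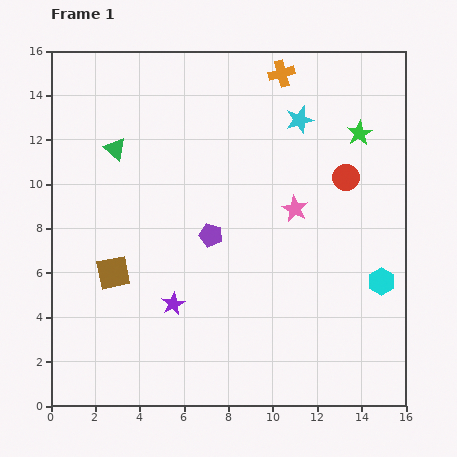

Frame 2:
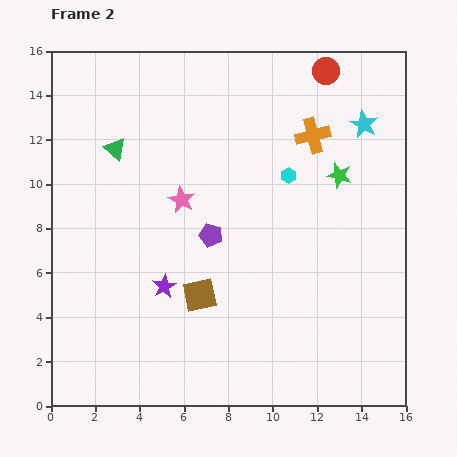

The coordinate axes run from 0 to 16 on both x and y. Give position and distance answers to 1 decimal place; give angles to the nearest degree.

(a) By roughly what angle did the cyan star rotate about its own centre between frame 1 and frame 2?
28° counter-clockwise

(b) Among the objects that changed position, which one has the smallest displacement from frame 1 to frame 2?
the purple star

(moved 0.9)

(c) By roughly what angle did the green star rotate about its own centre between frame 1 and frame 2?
26° counter-clockwise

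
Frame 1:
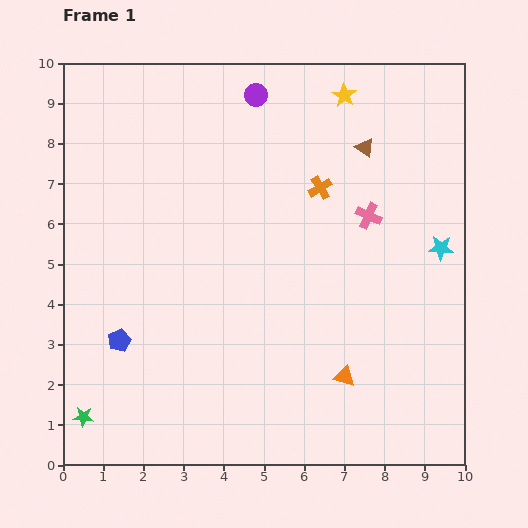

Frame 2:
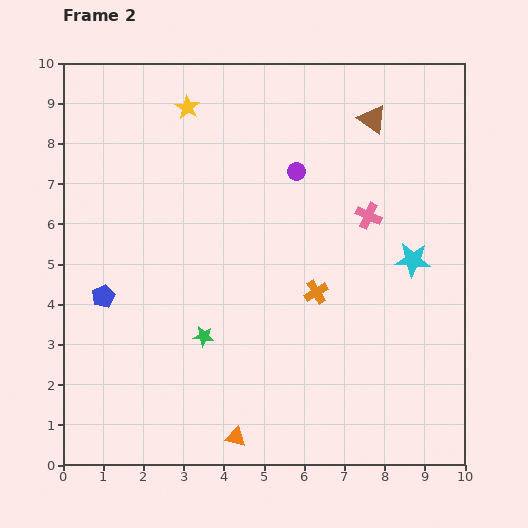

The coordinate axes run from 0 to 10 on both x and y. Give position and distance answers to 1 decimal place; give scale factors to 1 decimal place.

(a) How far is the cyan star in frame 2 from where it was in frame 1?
0.8

The cyan star moved from (9.4, 5.4) to (8.7, 5.1), a distance of √(0.7² + 0.3²) ≈ 0.8.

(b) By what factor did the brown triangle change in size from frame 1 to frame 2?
1.5×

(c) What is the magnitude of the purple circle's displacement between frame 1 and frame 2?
2.1

The purple circle moved from (4.8, 9.2) to (5.8, 7.3), a distance of √(1.0² + 1.9²) ≈ 2.1.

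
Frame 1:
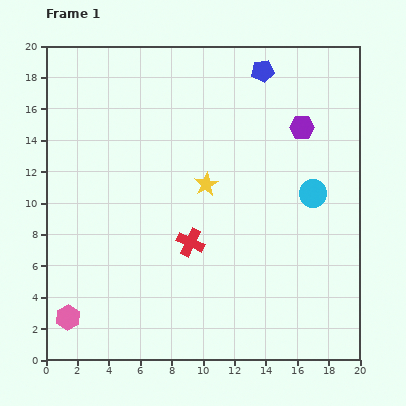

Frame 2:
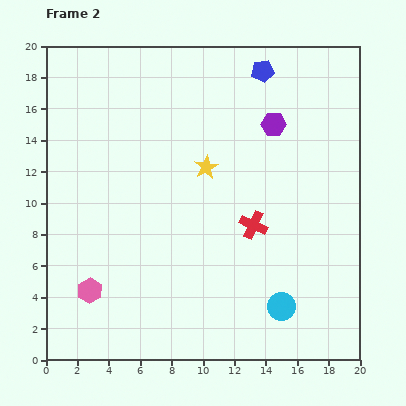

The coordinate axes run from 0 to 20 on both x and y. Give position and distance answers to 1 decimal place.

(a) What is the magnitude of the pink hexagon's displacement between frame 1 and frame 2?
2.2

The pink hexagon moved from (1.4, 2.7) to (2.8, 4.4), a distance of √(1.4² + 1.7²) ≈ 2.2.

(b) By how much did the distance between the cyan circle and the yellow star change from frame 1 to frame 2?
+3.3

Distance in frame 1: 6.8. Distance in frame 2: 10.1.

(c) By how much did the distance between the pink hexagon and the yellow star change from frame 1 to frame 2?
-1.4

Distance in frame 1: 12.2. Distance in frame 2: 10.8.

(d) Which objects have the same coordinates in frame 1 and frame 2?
the blue pentagon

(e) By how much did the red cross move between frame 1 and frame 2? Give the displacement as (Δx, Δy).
(4.0, 1.1)

The red cross was at (9.2, 7.5) in frame 1 and (13.2, 8.6) in frame 2.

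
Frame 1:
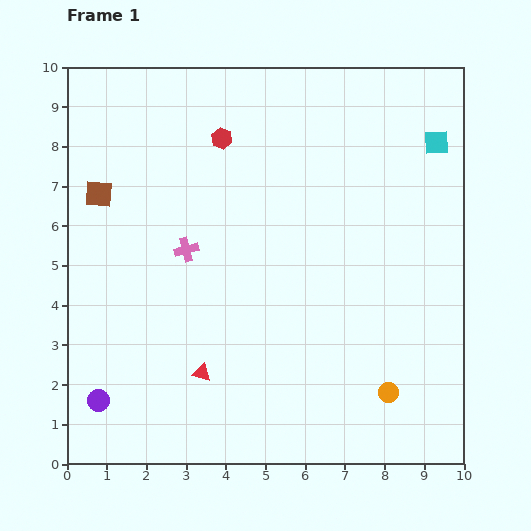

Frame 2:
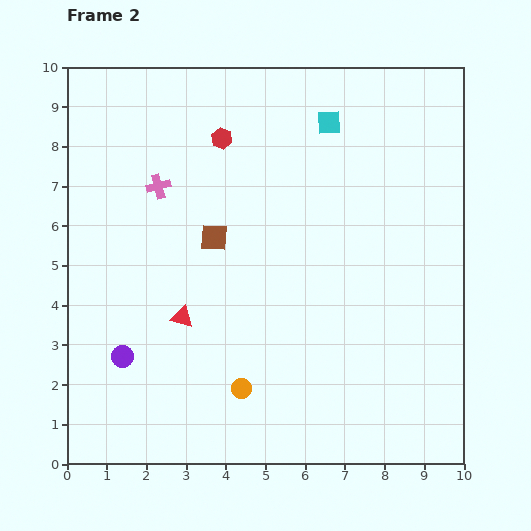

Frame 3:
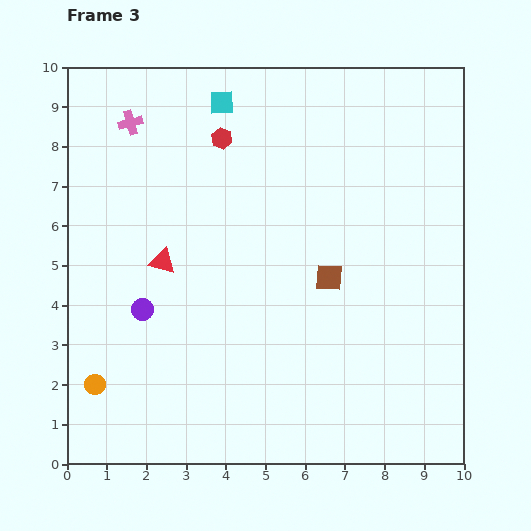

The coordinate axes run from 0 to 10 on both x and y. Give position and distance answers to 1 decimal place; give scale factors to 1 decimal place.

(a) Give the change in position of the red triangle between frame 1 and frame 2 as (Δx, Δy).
(-0.5, 1.4)

The red triangle was at (3.4, 2.3) in frame 1 and (2.9, 3.7) in frame 2.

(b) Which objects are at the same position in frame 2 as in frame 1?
the red hexagon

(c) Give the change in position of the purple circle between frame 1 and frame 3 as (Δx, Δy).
(1.1, 2.3)

The purple circle was at (0.8, 1.6) in frame 1 and (1.9, 3.9) in frame 3.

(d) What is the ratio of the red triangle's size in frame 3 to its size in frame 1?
1.4×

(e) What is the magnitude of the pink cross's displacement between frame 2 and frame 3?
1.7

The pink cross moved from (2.3, 7.0) to (1.6, 8.6), a distance of √(0.7² + 1.6²) ≈ 1.7.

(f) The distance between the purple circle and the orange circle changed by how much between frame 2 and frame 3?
-0.9

Distance in frame 2: 3.1. Distance in frame 3: 2.2.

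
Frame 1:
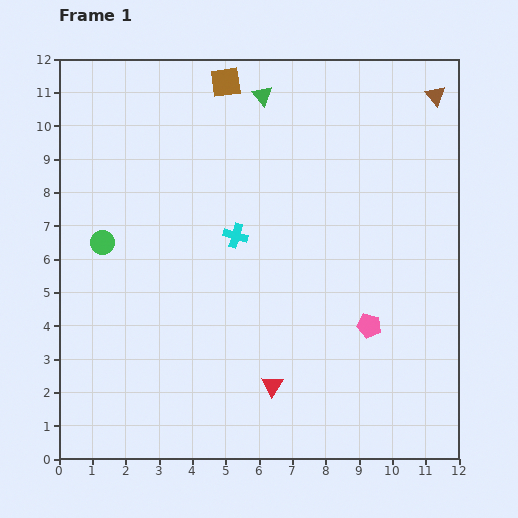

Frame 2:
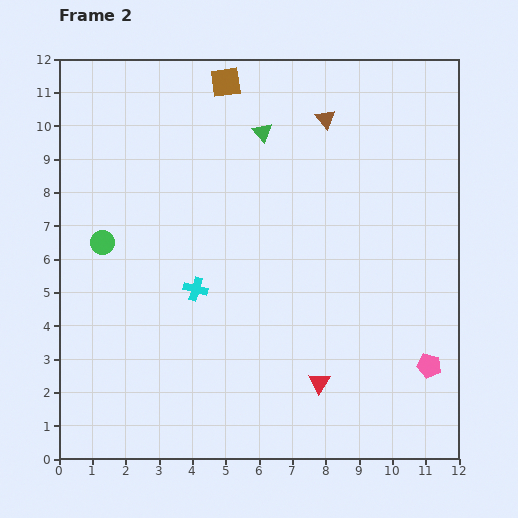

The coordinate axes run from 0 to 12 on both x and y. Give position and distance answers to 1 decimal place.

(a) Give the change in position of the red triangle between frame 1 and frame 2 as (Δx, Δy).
(1.4, 0.1)

The red triangle was at (6.4, 2.2) in frame 1 and (7.8, 2.3) in frame 2.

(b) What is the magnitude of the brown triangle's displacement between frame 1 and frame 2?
3.4

The brown triangle moved from (11.3, 10.9) to (8.0, 10.2), a distance of √(3.3² + 0.7²) ≈ 3.4.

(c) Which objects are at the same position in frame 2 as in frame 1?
the green circle, the brown square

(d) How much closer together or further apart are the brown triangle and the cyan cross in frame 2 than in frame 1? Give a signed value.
-0.9

Distance in frame 1: 7.3. Distance in frame 2: 6.4.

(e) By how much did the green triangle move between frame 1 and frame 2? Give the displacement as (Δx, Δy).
(0.0, -1.1)

The green triangle was at (6.1, 10.9) in frame 1 and (6.1, 9.8) in frame 2.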